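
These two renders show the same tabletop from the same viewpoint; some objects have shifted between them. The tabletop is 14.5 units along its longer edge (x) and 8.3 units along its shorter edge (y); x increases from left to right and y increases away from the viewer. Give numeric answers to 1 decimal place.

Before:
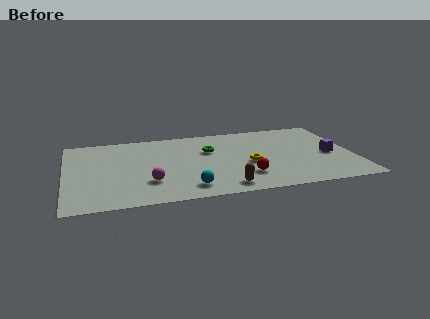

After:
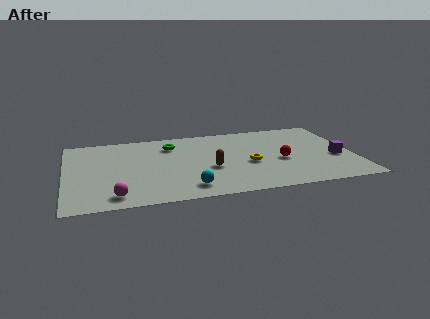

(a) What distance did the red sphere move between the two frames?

2.4

From (8.9, 2.1) to (10.8, 3.5), the red sphere covered √(1.9² + 1.4²) ≈ 2.4 units.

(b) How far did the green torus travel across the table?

2.1

The green torus was near (7.3, 5.4) before and (5.4, 6.4) after, so it travelled √(1.9² + 1.0²) ≈ 2.1 units.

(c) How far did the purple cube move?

0.5

From (13.3, 3.7) to (13.6, 3.3), the purple cube covered √(0.3² + 0.4²) ≈ 0.5 units.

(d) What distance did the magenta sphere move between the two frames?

2.1

The magenta sphere was near (4.1, 2.4) before and (2.4, 1.2) after, so it travelled √(1.7² + 1.2²) ≈ 2.1 units.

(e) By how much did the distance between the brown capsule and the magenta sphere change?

+1.3

Before: roughly 3.9 units apart; after: 5.2. That's 1.3 units further apart.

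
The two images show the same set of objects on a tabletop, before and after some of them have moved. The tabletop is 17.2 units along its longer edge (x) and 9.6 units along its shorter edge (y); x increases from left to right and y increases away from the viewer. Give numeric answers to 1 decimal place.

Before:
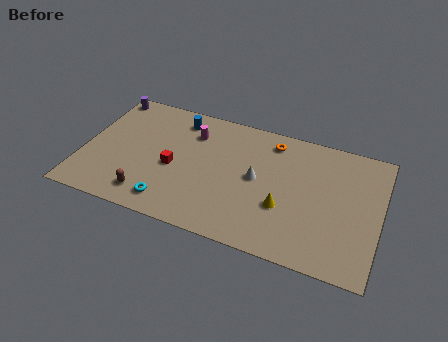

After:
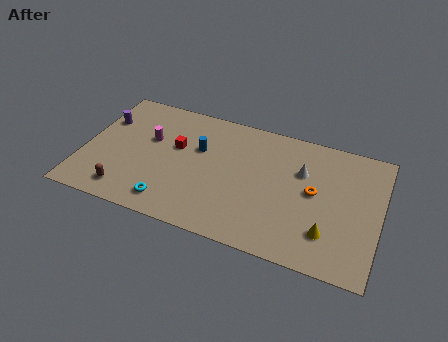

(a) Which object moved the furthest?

the orange torus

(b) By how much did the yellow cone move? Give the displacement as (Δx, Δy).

(2.6, -1.0)

The yellow cone started near (11.8, 3.4) and ended near (14.4, 2.4).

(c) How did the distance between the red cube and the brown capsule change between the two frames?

+2.1

They were about 2.9 units apart before and 5.0 after — 2.1 units further apart.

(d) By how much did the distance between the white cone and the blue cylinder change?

+0.3

Before: roughly 5.7 units apart; after: 6.0. That's 0.3 units further apart.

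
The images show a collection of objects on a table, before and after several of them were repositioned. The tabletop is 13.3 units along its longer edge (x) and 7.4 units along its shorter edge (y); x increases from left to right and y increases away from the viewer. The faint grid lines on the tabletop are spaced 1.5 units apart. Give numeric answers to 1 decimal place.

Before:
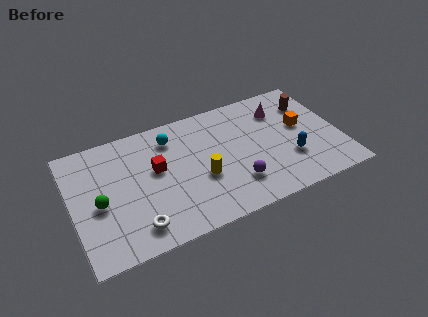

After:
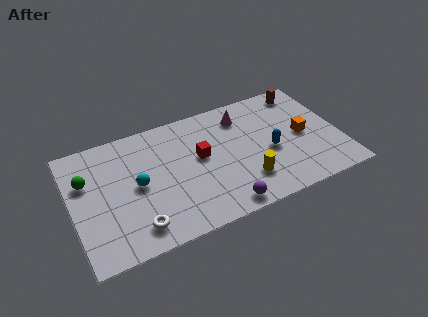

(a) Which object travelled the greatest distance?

the cyan sphere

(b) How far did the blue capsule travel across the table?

1.2

The blue capsule was near (10.7, 2.4) before and (9.8, 3.2) after, so it travelled √(0.9² + 0.8²) ≈ 1.2 units.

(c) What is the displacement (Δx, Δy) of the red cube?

(2.2, -0.1)

The red cube was at about (4.2, 4.3) and moved to about (6.4, 4.2).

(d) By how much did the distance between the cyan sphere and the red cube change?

+1.4

They were about 1.8 units apart before and 3.2 after — 1.4 units further apart.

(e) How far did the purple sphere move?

1.4

From (7.9, 1.9) to (7.1, 0.8), the purple sphere covered √(0.8² + 1.1²) ≈ 1.4 units.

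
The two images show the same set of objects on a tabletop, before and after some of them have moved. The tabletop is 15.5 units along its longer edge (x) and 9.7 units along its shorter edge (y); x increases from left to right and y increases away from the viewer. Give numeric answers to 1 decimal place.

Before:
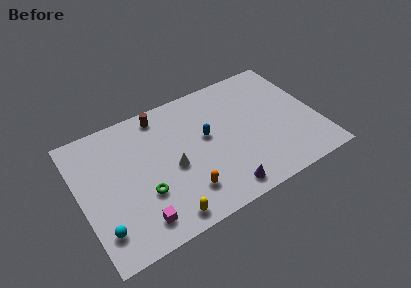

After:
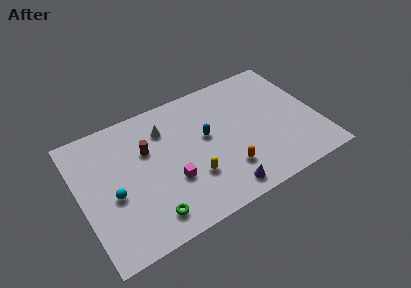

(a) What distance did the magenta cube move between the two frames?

3.0

The magenta cube moved from about (3.3, 1.6) to (5.7, 3.4), a distance of √(2.4² + 1.8²) ≈ 3.0.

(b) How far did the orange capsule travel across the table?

2.8

The orange capsule moved from about (6.4, 2.2) to (9.2, 2.5), a distance of √(2.8² + 0.3²) ≈ 2.8.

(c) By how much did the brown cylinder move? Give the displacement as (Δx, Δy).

(-1.2, -2.2)

From the two frames, the brown cylinder sits at roughly (5.7, 8.5) before and (4.5, 6.3) after.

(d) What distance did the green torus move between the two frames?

1.7

The green torus moved from about (3.9, 3.3) to (4.0, 1.6), a distance of √(0.1² + 1.7²) ≈ 1.7.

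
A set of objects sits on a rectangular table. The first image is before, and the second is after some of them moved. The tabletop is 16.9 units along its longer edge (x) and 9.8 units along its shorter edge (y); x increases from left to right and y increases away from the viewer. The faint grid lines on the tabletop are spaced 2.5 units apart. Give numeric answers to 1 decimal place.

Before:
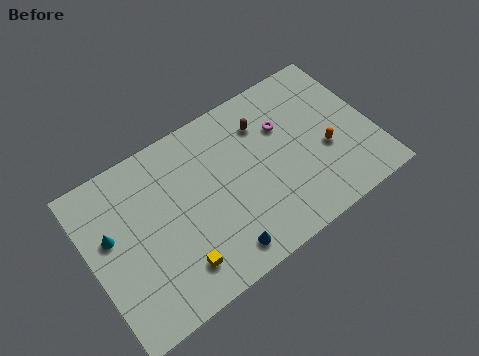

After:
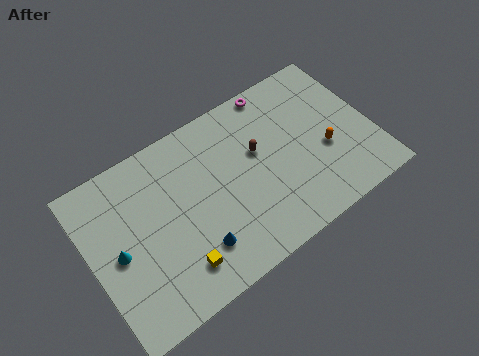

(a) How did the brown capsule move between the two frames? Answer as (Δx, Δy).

(-0.6, -1.5)

The brown capsule started near (10.8, 7.4) and ended near (10.2, 5.9).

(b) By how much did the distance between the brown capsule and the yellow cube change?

-1.4

They were about 8.2 units apart before and 6.8 after — 1.4 units closer together.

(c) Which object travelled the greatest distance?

the magenta torus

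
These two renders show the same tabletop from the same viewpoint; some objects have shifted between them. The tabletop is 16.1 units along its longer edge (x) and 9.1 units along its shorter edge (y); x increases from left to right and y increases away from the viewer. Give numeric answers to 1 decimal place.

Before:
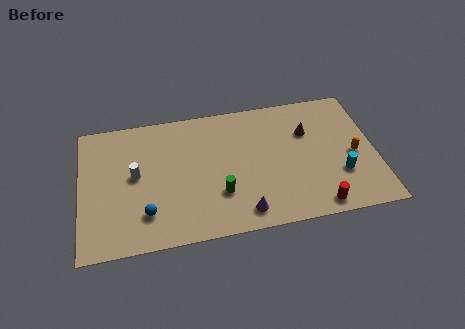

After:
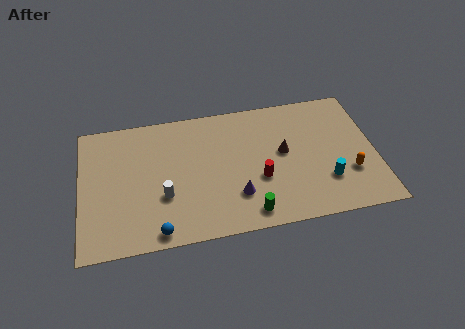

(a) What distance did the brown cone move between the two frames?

1.8

The brown cone was near (12.5, 6.2) before and (11.1, 5.0) after, so it travelled √(1.4² + 1.2²) ≈ 1.8 units.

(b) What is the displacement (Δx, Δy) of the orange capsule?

(-0.3, -1.2)

The orange capsule started near (14.9, 4.1) and ended near (14.6, 2.9).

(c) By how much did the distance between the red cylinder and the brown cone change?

-3.1

Before: roughly 5.2 units apart; after: 2.1. That's 3.1 units closer together.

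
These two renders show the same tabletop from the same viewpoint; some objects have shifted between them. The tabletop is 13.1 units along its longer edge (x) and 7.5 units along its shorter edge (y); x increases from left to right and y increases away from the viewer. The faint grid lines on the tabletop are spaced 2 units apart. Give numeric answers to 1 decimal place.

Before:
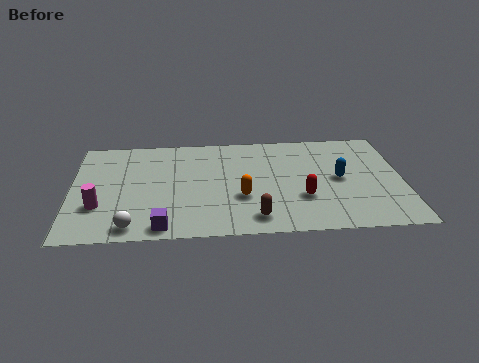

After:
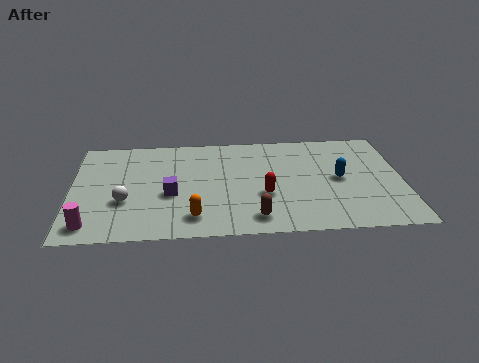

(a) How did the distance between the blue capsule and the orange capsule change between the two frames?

+2.2

Before: roughly 4.1 units apart; after: 6.3. That's 2.2 units further apart.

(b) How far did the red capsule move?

1.5

The red capsule was near (9.1, 2.5) before and (7.6, 2.8) after, so it travelled √(1.5² + 0.3²) ≈ 1.5 units.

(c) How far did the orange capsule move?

2.3

The orange capsule moved from about (6.7, 2.7) to (4.8, 1.4), a distance of √(1.9² + 1.3²) ≈ 2.3.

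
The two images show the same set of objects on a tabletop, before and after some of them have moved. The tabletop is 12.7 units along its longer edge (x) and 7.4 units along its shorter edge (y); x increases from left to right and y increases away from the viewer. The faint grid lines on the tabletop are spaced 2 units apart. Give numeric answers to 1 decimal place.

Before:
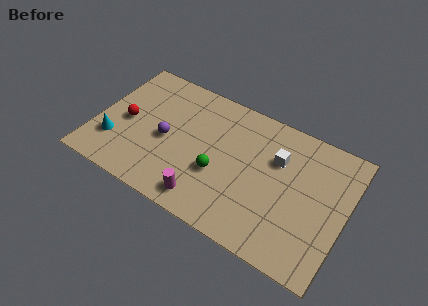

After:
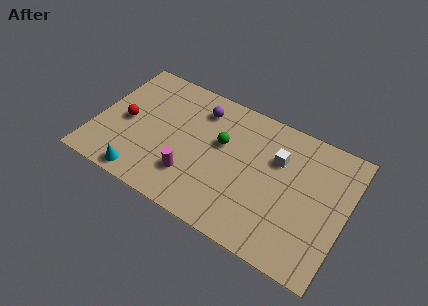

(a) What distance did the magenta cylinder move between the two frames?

1.3

From (6.0, 1.1) to (5.1, 2.0), the magenta cylinder covered √(0.9² + 0.9²) ≈ 1.3 units.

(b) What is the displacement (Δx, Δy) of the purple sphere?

(1.4, 2.5)

The purple sphere started near (3.6, 3.4) and ended near (5.0, 5.9).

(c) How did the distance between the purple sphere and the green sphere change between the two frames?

-1.0

Before: roughly 2.9 units apart; after: 1.9. That's 1.0 units closer together.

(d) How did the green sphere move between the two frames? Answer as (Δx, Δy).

(-0.1, 1.7)

From the two frames, the green sphere sits at roughly (6.4, 2.8) before and (6.3, 4.5) after.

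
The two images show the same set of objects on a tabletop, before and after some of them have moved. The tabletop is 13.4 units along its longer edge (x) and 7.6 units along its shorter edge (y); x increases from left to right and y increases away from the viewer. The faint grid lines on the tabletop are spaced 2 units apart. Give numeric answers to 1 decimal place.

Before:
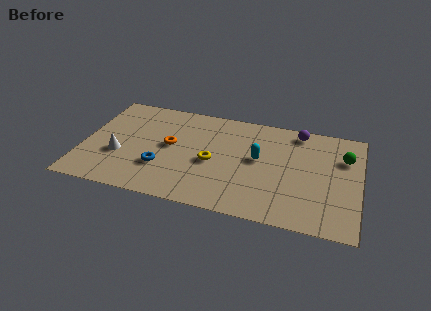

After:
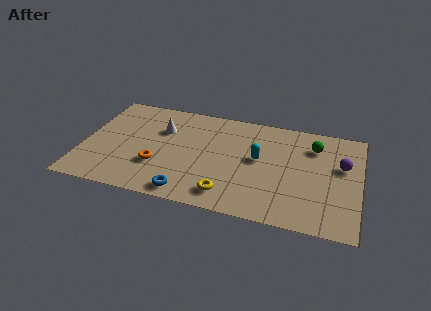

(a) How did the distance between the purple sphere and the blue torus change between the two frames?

+0.4

The distance was about 7.7 in the first image and 8.1 in the second, so they moved 0.4 units further apart.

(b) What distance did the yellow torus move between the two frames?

2.3

The yellow torus was near (6.3, 3.4) before and (7.2, 1.3) after, so it travelled √(0.9² + 2.1²) ≈ 2.3 units.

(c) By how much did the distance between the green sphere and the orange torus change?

-0.4

They were about 8.5 units apart before and 8.1 after — 0.4 units closer together.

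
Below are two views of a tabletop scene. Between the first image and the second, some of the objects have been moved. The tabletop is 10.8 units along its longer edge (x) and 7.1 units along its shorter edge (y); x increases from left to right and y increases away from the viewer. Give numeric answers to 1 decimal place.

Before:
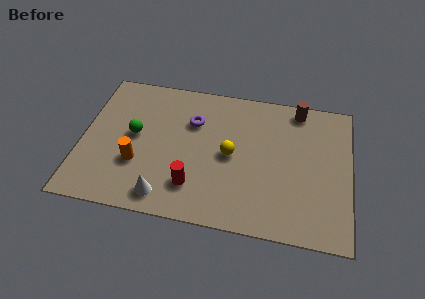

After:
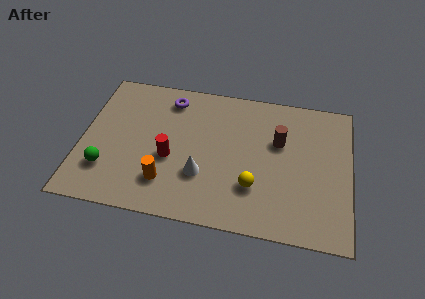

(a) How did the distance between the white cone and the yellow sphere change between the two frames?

-1.4

The distance was about 3.5 in the first image and 2.1 in the second, so they moved 1.4 units closer together.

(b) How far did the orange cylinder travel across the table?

1.4

The orange cylinder was near (2.3, 2.4) before and (3.5, 1.7) after, so it travelled √(1.2² + 0.7²) ≈ 1.4 units.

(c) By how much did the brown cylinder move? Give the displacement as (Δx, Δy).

(-0.7, -1.8)

The brown cylinder started near (8.6, 6.3) and ended near (7.9, 4.5).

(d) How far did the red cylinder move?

1.6

From (4.6, 1.7) to (3.6, 2.9), the red cylinder covered √(1.0² + 1.2²) ≈ 1.6 units.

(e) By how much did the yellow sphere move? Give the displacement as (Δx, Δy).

(1.0, -1.4)

The yellow sphere started near (6.0, 3.5) and ended near (7.0, 2.1).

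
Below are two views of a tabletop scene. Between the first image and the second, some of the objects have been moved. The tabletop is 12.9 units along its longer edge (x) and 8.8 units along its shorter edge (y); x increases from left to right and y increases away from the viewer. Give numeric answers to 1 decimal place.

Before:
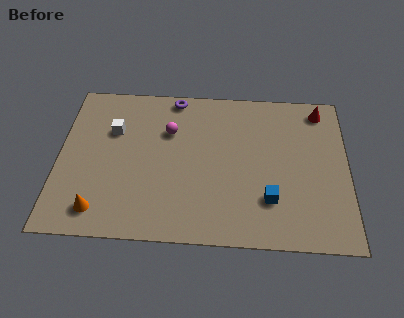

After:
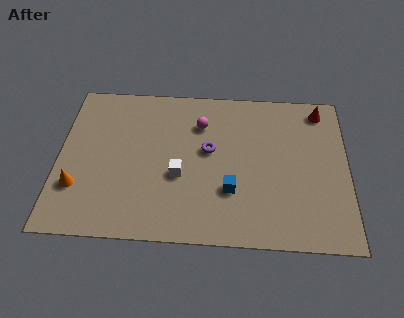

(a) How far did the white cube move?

3.8

From (2.4, 5.9) to (5.4, 3.5), the white cube covered √(3.0² + 2.4²) ≈ 3.8 units.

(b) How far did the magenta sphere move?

1.5

The magenta sphere moved from about (4.9, 6.0) to (6.3, 6.5), a distance of √(1.4² + 0.5²) ≈ 1.5.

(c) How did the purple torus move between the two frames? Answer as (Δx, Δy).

(1.6, -3.0)

The purple torus started near (5.1, 8.0) and ended near (6.7, 5.0).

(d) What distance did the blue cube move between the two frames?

1.7

The blue cube moved from about (9.4, 2.4) to (7.7, 2.8), a distance of √(1.7² + 0.4²) ≈ 1.7.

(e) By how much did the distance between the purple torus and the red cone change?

-1.0

Before: roughly 6.6 units apart; after: 5.6. That's 1.0 units closer together.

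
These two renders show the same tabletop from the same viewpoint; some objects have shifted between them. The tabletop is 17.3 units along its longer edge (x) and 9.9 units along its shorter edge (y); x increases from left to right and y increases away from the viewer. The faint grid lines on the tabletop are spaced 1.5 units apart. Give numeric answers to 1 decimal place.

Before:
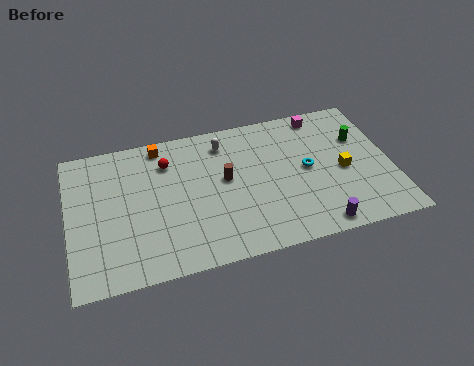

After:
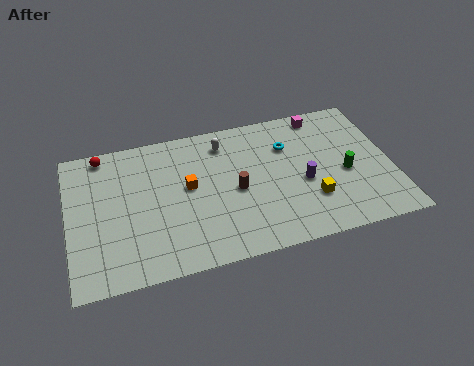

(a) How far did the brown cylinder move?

1.0

The brown cylinder moved from about (8.4, 5.5) to (8.9, 4.6), a distance of √(0.5² + 0.9²) ≈ 1.0.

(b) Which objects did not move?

the white capsule and the magenta cube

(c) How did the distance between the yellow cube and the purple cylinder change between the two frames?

-2.6

They were about 3.9 units apart before and 1.3 after — 2.6 units closer together.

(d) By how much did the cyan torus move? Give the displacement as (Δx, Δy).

(-0.9, 1.9)

The cyan torus started near (12.8, 5.1) and ended near (11.9, 7.0).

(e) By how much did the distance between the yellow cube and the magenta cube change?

+1.6

Before: roughly 4.4 units apart; after: 6.0. That's 1.6 units further apart.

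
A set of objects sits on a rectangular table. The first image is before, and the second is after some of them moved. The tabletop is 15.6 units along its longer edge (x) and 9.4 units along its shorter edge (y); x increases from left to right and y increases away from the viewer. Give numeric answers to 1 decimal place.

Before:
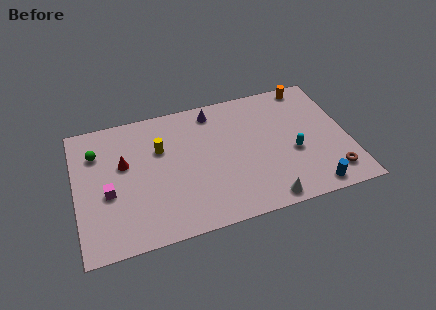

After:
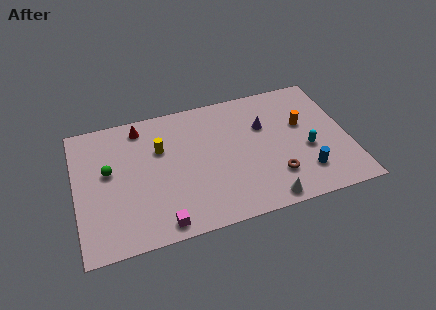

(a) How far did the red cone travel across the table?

2.6

From (2.8, 5.7) to (3.9, 8.1), the red cone covered √(1.1² + 2.4²) ≈ 2.6 units.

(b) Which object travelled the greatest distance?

the magenta cube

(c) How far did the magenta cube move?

4.0

From (1.8, 3.9) to (4.6, 1.0), the magenta cube covered √(2.8² + 2.9²) ≈ 4.0 units.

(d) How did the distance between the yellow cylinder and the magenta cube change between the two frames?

+1.3

Before: roughly 3.9 units apart; after: 5.2. That's 1.3 units further apart.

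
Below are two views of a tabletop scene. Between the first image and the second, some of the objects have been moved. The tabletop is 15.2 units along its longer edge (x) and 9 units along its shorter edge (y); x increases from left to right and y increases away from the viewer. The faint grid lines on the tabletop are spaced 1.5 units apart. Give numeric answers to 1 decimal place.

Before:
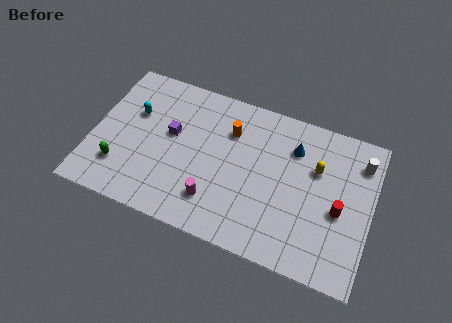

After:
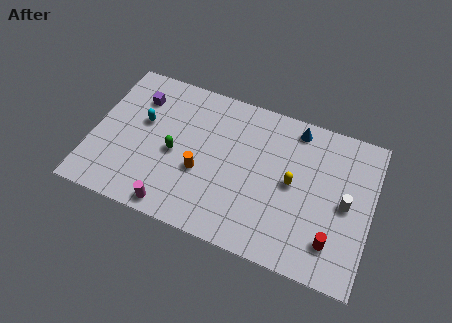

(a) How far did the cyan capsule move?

0.6

The cyan capsule was near (2.1, 5.8) before and (2.6, 5.4) after, so it travelled √(0.5² + 0.4²) ≈ 0.6 units.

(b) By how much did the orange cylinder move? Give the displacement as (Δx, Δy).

(-1.3, -3.0)

The orange cylinder was at about (7.3, 6.5) and moved to about (6.0, 3.5).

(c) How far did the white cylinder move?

2.8

The white cylinder moved from about (14.4, 7.1) to (13.8, 4.4), a distance of √(0.6² + 2.7²) ≈ 2.8.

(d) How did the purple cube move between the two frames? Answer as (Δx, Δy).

(-2.0, 1.6)

The purple cube started near (4.2, 5.2) and ended near (2.2, 6.8).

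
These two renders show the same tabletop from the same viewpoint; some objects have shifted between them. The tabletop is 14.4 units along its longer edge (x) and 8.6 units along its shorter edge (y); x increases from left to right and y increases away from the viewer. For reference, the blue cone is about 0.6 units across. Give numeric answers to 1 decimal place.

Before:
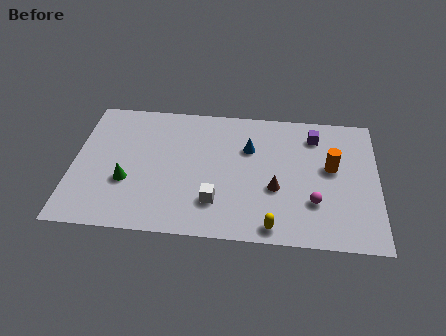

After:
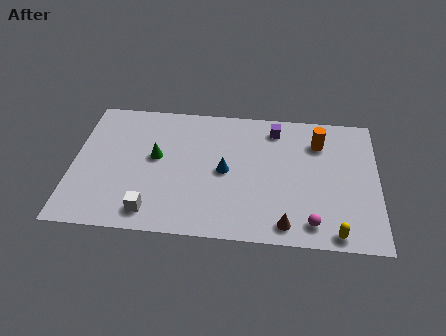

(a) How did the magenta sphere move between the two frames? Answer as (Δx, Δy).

(-0.1, -1.3)

The magenta sphere was at about (11.4, 2.6) and moved to about (11.3, 1.3).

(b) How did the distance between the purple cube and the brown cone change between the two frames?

+2.1

The distance was about 4.0 in the first image and 6.1 in the second, so they moved 2.1 units further apart.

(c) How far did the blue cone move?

1.9

The blue cone moved from about (8.3, 5.8) to (7.2, 4.2), a distance of √(1.1² + 1.6²) ≈ 1.9.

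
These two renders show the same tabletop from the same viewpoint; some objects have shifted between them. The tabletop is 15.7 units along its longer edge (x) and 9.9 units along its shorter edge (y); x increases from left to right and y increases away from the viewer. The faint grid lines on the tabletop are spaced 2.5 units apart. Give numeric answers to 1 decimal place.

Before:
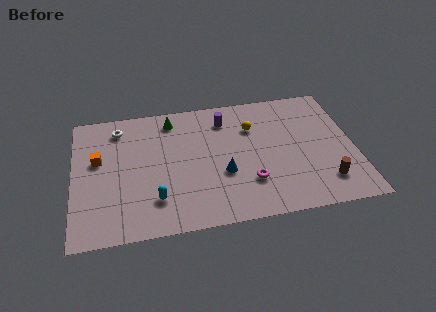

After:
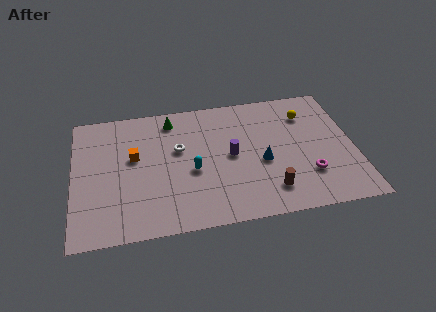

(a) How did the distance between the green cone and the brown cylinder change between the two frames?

-2.2

The distance was about 10.4 in the first image and 8.2 in the second, so they moved 2.2 units closer together.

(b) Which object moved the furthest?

the white torus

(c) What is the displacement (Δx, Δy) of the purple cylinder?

(0.2, -2.9)

The purple cylinder started near (8.6, 7.9) and ended near (8.8, 5.0).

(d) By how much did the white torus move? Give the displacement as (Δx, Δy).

(3.3, -2.2)

The white torus was at about (2.6, 8.2) and moved to about (5.9, 6.0).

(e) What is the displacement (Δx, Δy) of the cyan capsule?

(2.1, 1.8)

The cyan capsule was at about (4.5, 2.4) and moved to about (6.6, 4.2).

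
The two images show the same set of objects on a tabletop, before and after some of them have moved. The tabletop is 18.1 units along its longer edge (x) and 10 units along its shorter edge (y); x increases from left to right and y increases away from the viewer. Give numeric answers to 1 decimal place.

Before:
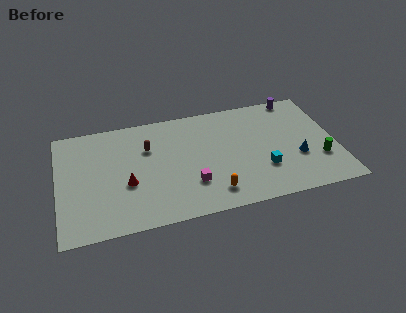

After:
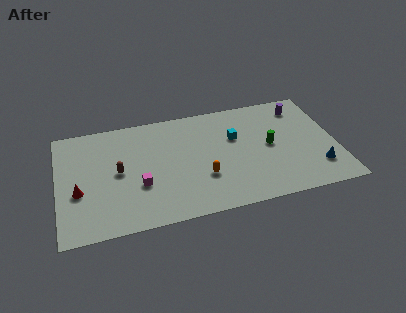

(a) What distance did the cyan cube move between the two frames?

3.7

The cyan cube moved from about (13.2, 3.1) to (11.6, 6.4), a distance of √(1.6² + 3.3²) ≈ 3.7.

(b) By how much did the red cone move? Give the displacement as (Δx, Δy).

(-3.1, 0.0)

From the two frames, the red cone sits at roughly (4.4, 3.9) before and (1.3, 3.9) after.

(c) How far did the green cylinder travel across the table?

3.7

The green cylinder moved from about (16.9, 3.1) to (13.8, 5.1), a distance of √(3.1² + 2.0²) ≈ 3.7.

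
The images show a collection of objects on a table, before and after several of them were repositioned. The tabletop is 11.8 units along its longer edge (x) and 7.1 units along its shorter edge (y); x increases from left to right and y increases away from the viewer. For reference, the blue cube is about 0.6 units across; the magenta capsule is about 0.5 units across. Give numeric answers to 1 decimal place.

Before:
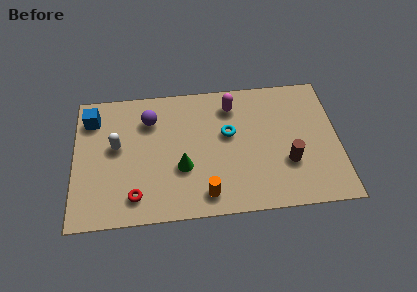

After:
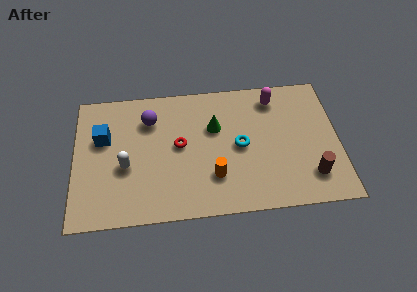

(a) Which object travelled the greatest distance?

the red torus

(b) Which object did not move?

the purple sphere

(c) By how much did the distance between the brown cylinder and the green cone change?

+0.5

Before: roughly 4.7 units apart; after: 5.2. That's 0.5 units further apart.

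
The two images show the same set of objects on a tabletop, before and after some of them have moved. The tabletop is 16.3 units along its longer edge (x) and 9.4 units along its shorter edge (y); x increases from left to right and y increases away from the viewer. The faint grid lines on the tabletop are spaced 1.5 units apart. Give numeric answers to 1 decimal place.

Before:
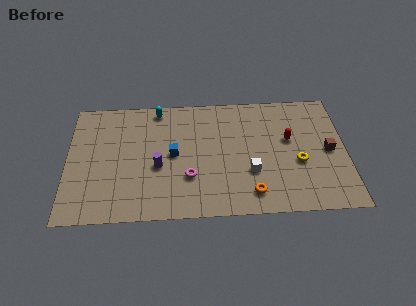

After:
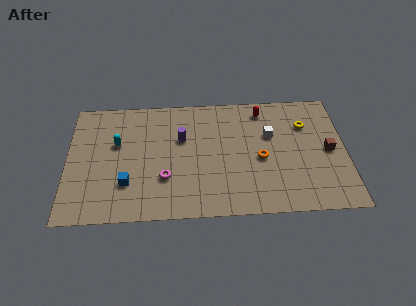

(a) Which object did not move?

the brown cube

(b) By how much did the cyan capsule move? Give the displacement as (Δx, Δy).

(-2.4, -2.6)

The cyan capsule was at about (5.3, 8.4) and moved to about (2.9, 5.8).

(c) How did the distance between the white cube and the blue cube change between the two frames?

+4.2

They were about 4.8 units apart before and 9.0 after — 4.2 units further apart.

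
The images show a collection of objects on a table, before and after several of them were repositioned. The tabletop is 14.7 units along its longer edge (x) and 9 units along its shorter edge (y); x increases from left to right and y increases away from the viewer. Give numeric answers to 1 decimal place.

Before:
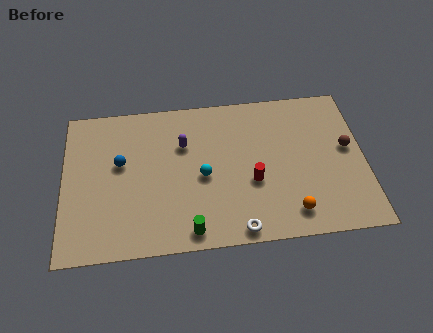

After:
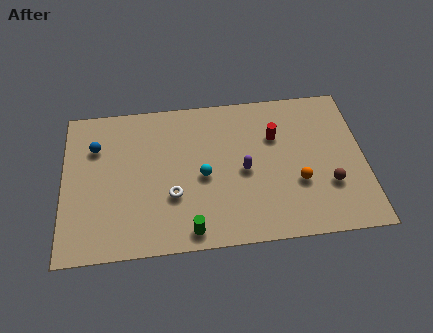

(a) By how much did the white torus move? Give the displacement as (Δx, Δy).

(-3.1, 2.3)

The white torus started near (8.4, 0.8) and ended near (5.3, 3.1).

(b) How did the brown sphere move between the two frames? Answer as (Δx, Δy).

(-1.0, -2.1)

The brown sphere was at about (13.9, 5.0) and moved to about (12.9, 2.9).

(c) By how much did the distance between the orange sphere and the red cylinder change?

+0.4

Before: roughly 2.7 units apart; after: 3.1. That's 0.4 units further apart.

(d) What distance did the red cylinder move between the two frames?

2.9

From (9.2, 3.5) to (10.4, 6.1), the red cylinder covered √(1.2² + 2.6²) ≈ 2.9 units.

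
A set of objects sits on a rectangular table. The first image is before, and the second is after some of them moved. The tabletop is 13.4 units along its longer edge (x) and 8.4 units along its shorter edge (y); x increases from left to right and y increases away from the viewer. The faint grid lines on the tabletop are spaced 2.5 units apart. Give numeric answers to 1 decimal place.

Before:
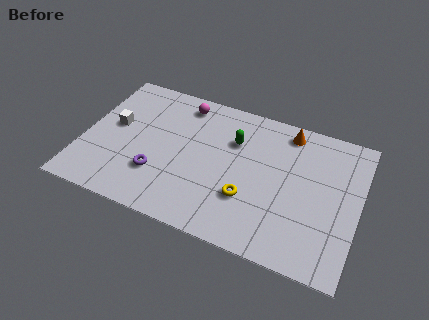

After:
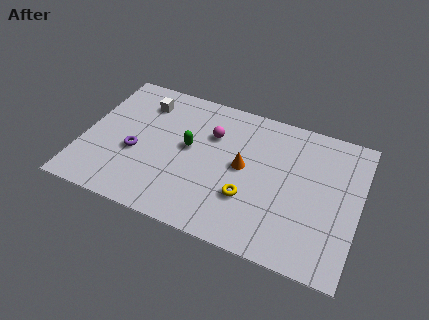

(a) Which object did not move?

the yellow torus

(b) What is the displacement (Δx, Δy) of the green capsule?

(-2.1, -1.2)

From the two frames, the green capsule sits at roughly (7.2, 5.8) before and (5.1, 4.6) after.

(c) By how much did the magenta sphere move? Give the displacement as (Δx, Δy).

(1.6, -1.4)

From the two frames, the magenta sphere sits at roughly (4.5, 7.2) before and (6.1, 5.8) after.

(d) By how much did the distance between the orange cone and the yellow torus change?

-3.1

Before: roughly 4.8 units apart; after: 1.7. That's 3.1 units closer together.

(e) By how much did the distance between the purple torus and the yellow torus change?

+1.2

The distance was about 4.4 in the first image and 5.6 in the second, so they moved 1.2 units further apart.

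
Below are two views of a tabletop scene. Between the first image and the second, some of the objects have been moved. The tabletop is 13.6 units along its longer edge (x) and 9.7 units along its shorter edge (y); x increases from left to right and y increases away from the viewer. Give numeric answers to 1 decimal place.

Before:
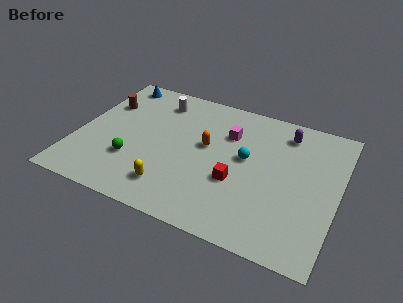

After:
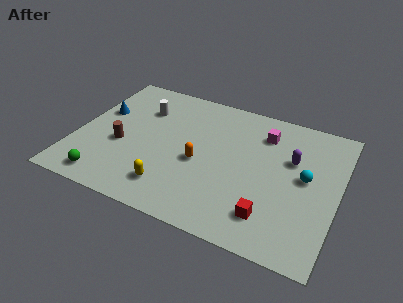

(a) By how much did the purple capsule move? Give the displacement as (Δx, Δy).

(0.5, -1.8)

The purple capsule was at about (10.6, 8.0) and moved to about (11.1, 6.2).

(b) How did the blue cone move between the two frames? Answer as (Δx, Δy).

(-0.4, -2.6)

The blue cone was at about (1.4, 8.6) and moved to about (1.0, 6.0).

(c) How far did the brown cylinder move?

3.1

The brown cylinder was near (1.1, 6.7) before and (2.4, 3.9) after, so it travelled √(1.3² + 2.8²) ≈ 3.1 units.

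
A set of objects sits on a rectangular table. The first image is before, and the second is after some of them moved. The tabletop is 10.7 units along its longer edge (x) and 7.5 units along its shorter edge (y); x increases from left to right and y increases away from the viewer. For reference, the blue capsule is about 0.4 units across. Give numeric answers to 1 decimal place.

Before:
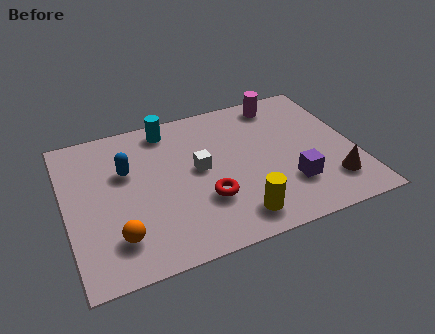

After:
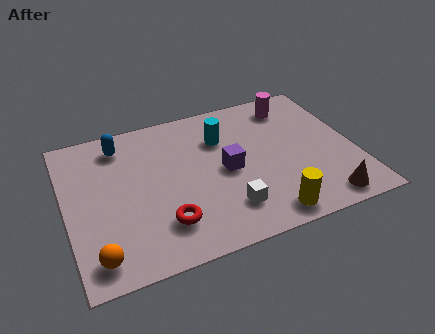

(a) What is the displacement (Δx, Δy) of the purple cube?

(-2.2, 1.5)

The purple cube started near (8.1, 2.1) and ended near (5.9, 3.6).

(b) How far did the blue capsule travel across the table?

1.4

The blue capsule moved from about (2.3, 4.8) to (2.2, 6.2), a distance of √(0.1² + 1.4²) ≈ 1.4.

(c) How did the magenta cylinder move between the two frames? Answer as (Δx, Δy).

(0.4, -0.3)

The magenta cylinder started near (8.3, 6.5) and ended near (8.7, 6.2).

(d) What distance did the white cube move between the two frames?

2.4

The white cube was near (4.9, 4.0) before and (5.7, 1.7) after, so it travelled √(0.8² + 2.3²) ≈ 2.4 units.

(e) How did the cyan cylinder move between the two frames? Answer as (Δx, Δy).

(1.9, -1.2)

The cyan cylinder was at about (4.0, 6.5) and moved to about (5.9, 5.3).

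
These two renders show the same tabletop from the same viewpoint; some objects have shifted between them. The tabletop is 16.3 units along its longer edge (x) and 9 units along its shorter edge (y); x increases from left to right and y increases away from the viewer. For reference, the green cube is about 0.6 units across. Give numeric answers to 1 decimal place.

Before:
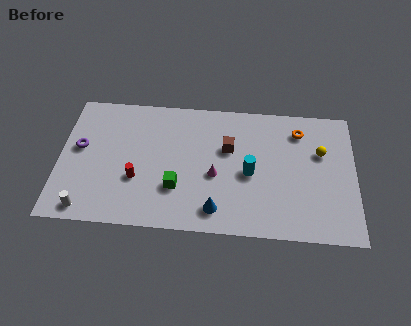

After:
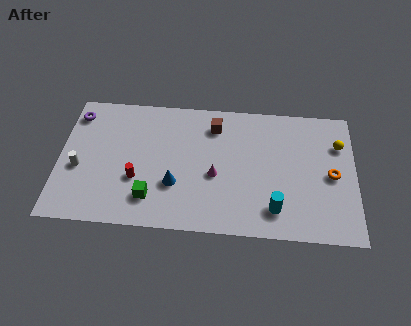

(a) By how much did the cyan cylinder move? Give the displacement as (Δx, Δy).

(1.4, -2.3)

From the two frames, the cyan cylinder sits at roughly (10.5, 4.1) before and (11.9, 1.8) after.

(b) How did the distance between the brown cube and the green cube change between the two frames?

+2.2

Before: roughly 4.0 units apart; after: 6.2. That's 2.2 units further apart.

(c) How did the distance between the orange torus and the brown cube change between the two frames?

+2.9

Before: roughly 4.2 units apart; after: 7.1. That's 2.9 units further apart.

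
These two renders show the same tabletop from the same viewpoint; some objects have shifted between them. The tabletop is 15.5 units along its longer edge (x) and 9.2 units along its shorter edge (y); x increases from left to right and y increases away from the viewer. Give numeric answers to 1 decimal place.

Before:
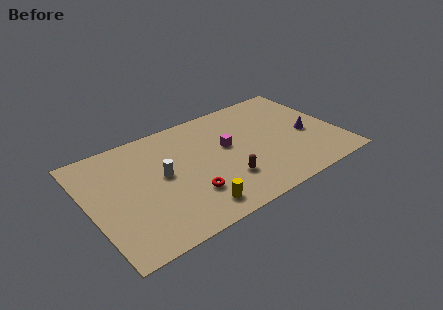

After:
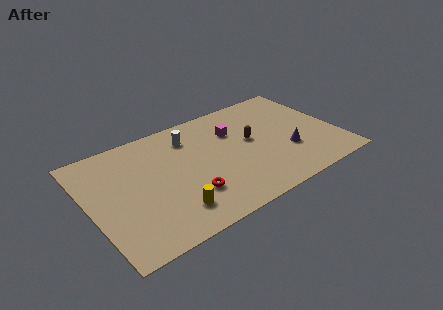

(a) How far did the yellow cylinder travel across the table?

1.4

From (5.9, 1.4) to (4.6, 1.9), the yellow cylinder covered √(1.3² + 0.5²) ≈ 1.4 units.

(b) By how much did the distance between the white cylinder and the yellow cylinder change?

+1.9

The distance was about 3.8 in the first image and 5.7 in the second, so they moved 1.9 units further apart.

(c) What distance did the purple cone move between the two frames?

1.7

From (13.6, 4.0) to (12.2, 3.1), the purple cone covered √(1.4² + 0.9²) ≈ 1.7 units.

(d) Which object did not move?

the red torus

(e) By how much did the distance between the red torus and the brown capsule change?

+2.8

They were about 2.3 units apart before and 5.1 after — 2.8 units further apart.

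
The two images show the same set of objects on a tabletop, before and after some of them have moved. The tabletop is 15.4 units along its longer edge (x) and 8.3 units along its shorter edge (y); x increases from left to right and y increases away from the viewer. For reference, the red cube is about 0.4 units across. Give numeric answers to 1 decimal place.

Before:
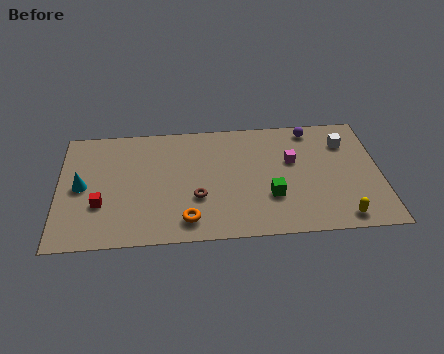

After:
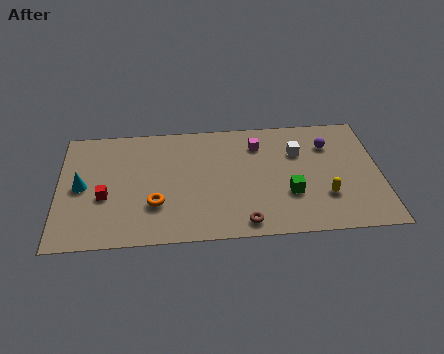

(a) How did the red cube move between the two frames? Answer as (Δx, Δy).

(0.2, 0.5)

The red cube was at about (2.0, 2.8) and moved to about (2.2, 3.3).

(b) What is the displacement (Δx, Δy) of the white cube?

(-2.3, -0.5)

The white cube started near (13.8, 6.2) and ended near (11.5, 5.7).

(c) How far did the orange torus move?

1.9

The orange torus was near (6.1, 1.4) before and (4.6, 2.6) after, so it travelled √(1.5² + 1.2²) ≈ 1.9 units.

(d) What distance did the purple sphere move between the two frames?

1.4

From (12.2, 7.3) to (13.0, 6.1), the purple sphere covered √(0.8² + 1.2²) ≈ 1.4 units.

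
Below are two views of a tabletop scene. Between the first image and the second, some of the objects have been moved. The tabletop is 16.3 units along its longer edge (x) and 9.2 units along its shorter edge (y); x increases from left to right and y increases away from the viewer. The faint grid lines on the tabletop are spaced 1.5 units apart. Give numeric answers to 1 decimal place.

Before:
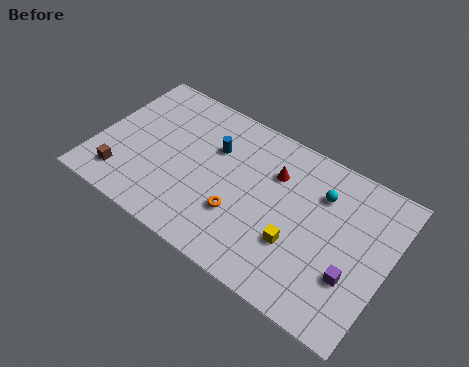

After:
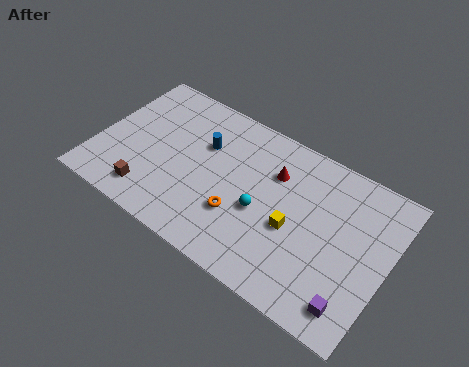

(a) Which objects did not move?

the orange torus and the red cone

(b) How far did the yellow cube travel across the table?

0.9

The yellow cube moved from about (11.5, 3.1) to (11.2, 3.9), a distance of √(0.3² + 0.8²) ≈ 0.9.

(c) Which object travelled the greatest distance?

the cyan sphere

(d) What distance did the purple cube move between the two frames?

1.5

The purple cube moved from about (14.6, 3.0) to (14.9, 1.5), a distance of √(0.3² + 1.5²) ≈ 1.5.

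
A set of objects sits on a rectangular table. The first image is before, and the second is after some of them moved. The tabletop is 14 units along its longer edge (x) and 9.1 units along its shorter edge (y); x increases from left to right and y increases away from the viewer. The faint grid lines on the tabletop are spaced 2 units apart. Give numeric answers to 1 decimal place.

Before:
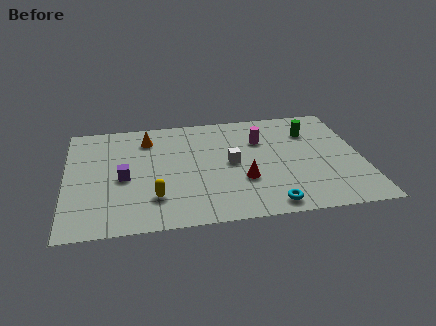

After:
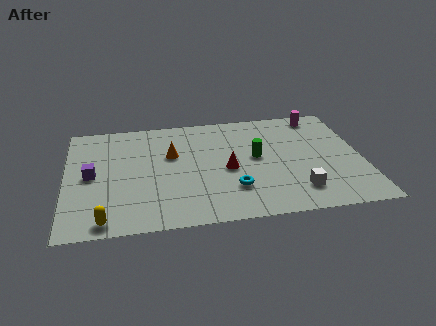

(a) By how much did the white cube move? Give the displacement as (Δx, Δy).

(3.0, -2.7)

The white cube was at about (7.8, 4.6) and moved to about (10.8, 1.9).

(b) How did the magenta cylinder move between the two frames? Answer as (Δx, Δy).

(2.9, 1.7)

The magenta cylinder started near (9.3, 6.3) and ended near (12.2, 8.0).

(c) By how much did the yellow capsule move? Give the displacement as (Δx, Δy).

(-2.3, -1.4)

The yellow capsule started near (4.1, 2.3) and ended near (1.8, 0.9).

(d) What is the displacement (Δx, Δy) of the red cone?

(-0.7, 1.0)

From the two frames, the red cone sits at roughly (8.3, 3.1) before and (7.6, 4.1) after.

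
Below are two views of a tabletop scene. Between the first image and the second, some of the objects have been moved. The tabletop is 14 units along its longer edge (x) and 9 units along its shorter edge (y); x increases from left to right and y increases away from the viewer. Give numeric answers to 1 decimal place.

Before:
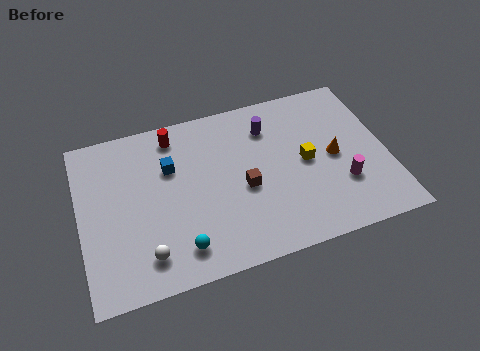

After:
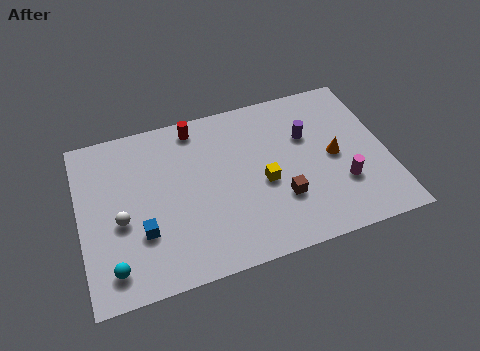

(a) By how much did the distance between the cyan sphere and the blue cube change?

-2.4

Before: roughly 4.4 units apart; after: 2.0. That's 2.4 units closer together.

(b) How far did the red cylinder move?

1.0

The red cylinder was near (4.5, 7.7) before and (5.5, 7.9) after, so it travelled √(1.0² + 0.2²) ≈ 1.0 units.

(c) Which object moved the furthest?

the blue cube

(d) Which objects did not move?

the orange cone and the magenta cylinder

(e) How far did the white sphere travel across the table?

2.3

The white sphere was near (2.8, 1.7) before and (1.8, 3.8) after, so it travelled √(1.0² + 2.1²) ≈ 2.3 units.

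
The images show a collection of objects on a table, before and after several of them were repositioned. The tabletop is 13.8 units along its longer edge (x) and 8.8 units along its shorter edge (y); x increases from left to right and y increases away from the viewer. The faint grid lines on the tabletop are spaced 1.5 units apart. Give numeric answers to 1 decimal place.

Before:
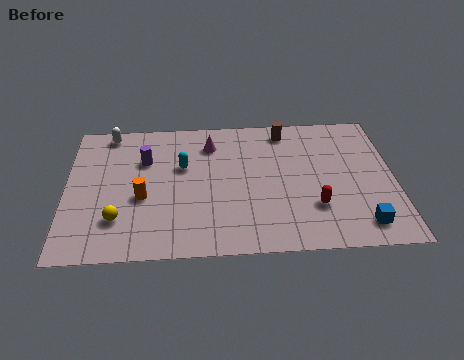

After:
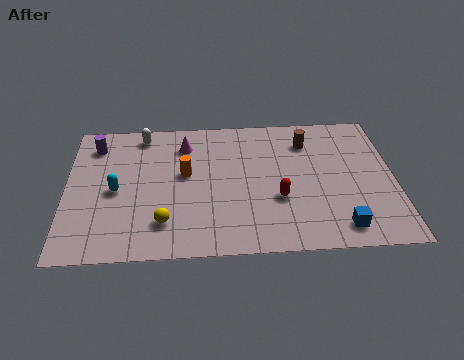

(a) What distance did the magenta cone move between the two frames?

1.1

The magenta cone was near (6.1, 6.9) before and (5.0, 6.9) after, so it travelled √(1.1² + 0.0²) ≈ 1.1 units.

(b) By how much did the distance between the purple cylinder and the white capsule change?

-0.3

They were about 2.4 units apart before and 2.1 after — 0.3 units closer together.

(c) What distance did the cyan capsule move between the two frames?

3.1

From (4.9, 5.5) to (2.1, 4.1), the cyan capsule covered √(2.8² + 1.4²) ≈ 3.1 units.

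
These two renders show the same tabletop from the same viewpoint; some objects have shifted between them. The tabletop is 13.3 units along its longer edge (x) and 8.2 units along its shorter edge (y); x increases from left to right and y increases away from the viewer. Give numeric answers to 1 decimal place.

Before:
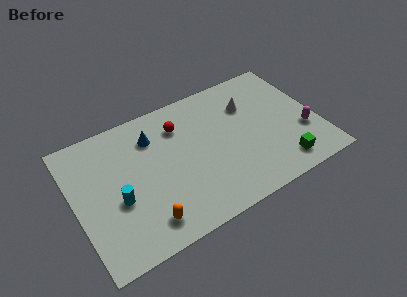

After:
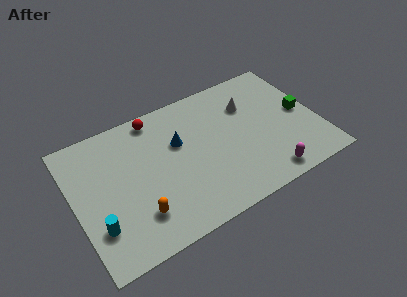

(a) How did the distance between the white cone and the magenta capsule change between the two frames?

+0.8

They were about 4.0 units apart before and 4.8 after — 0.8 units further apart.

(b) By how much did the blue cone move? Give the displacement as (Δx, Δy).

(1.3, -1.0)

The blue cone started near (4.5, 6.2) and ended near (5.8, 5.2).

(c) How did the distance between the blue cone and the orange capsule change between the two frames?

-0.7

The distance was about 4.9 in the first image and 4.2 in the second, so they moved 0.7 units closer together.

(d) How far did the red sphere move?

1.6

From (6.0, 6.2) to (4.8, 7.3), the red sphere covered √(1.2² + 1.1²) ≈ 1.6 units.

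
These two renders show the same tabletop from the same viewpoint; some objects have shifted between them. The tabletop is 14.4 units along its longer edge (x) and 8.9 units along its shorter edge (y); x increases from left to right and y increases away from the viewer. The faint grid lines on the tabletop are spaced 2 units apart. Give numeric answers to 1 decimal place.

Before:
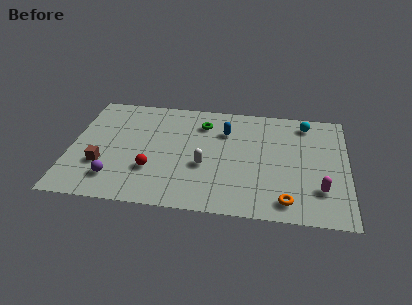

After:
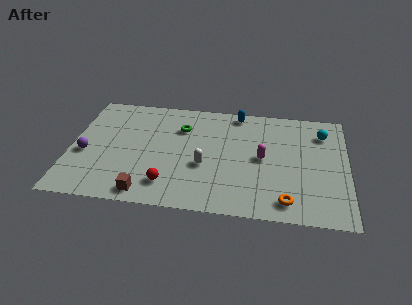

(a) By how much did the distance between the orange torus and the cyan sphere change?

-0.5

The distance was about 6.4 in the first image and 5.9 in the second, so they moved 0.5 units closer together.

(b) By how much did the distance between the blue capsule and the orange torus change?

+1.1

They were about 6.1 units apart before and 7.2 after — 1.1 units further apart.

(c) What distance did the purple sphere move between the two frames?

2.4

From (2.4, 1.9) to (0.8, 3.7), the purple sphere covered √(1.6² + 1.8²) ≈ 2.4 units.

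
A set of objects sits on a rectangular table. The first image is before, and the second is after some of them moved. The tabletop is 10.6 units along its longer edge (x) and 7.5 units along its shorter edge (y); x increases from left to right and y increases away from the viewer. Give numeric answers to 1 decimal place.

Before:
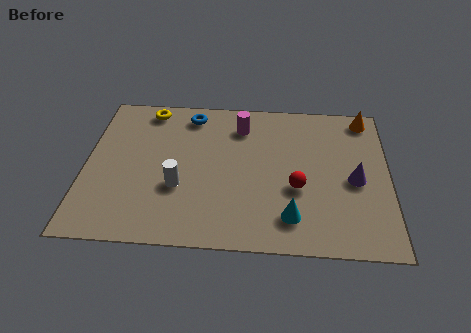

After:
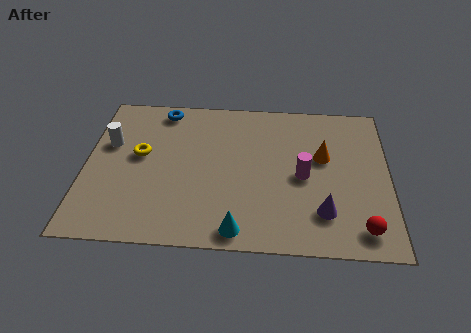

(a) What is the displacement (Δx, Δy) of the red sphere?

(2.2, -1.8)

The red sphere started near (7.4, 2.9) and ended near (9.6, 1.1).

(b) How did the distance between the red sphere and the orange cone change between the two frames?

-0.8

The distance was about 4.4 in the first image and 3.6 in the second, so they moved 0.8 units closer together.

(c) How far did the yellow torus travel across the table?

2.4

From (2.1, 6.6) to (1.9, 4.2), the yellow torus covered √(0.2² + 2.4²) ≈ 2.4 units.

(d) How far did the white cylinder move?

3.2

The white cylinder moved from about (3.3, 2.7) to (0.8, 4.7), a distance of √(2.5² + 2.0²) ≈ 3.2.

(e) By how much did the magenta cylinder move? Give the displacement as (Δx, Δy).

(2.2, -2.4)

From the two frames, the magenta cylinder sits at roughly (5.4, 5.9) before and (7.6, 3.5) after.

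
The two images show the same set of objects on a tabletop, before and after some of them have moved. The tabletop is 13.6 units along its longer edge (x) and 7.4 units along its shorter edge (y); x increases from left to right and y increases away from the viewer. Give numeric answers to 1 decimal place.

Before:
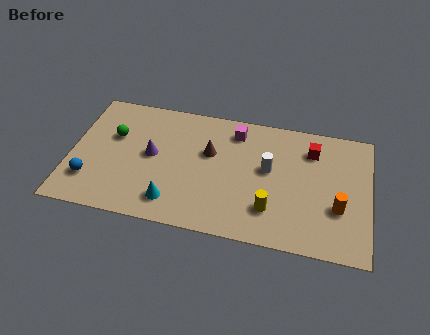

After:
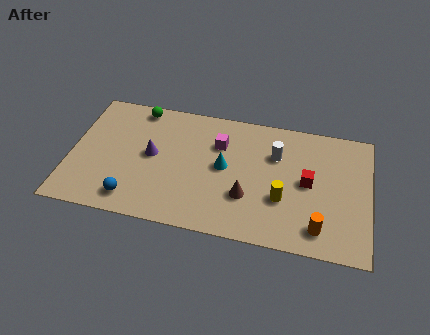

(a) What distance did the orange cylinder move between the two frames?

1.5

The orange cylinder moved from about (12.2, 2.6) to (11.4, 1.3), a distance of √(0.8² + 1.3²) ≈ 1.5.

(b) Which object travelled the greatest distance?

the cyan cone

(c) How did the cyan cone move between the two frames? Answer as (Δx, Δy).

(2.2, 2.5)

The cyan cone was at about (4.8, 1.4) and moved to about (7.0, 3.9).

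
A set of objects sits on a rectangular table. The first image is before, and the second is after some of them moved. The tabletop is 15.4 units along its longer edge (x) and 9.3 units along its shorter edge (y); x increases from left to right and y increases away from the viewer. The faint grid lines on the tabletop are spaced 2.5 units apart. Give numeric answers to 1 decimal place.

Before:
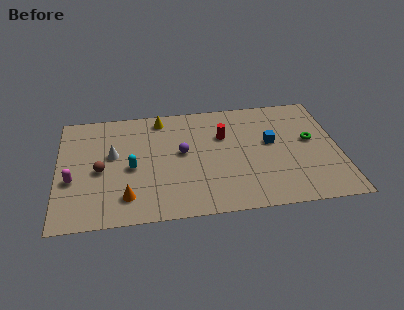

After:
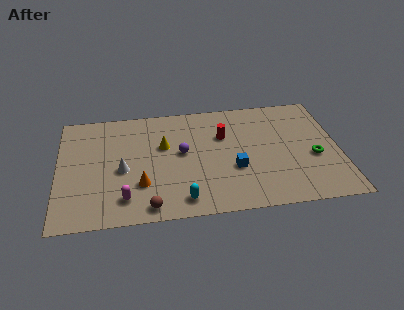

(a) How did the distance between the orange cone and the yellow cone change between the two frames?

-3.2

Before: roughly 6.5 units apart; after: 3.3. That's 3.2 units closer together.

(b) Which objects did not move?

the red cylinder and the purple sphere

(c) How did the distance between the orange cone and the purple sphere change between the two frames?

-1.2

Before: roughly 4.5 units apart; after: 3.3. That's 1.2 units closer together.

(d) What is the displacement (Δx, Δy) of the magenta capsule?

(2.8, -1.8)

From the two frames, the magenta capsule sits at roughly (0.8, 3.6) before and (3.6, 1.8) after.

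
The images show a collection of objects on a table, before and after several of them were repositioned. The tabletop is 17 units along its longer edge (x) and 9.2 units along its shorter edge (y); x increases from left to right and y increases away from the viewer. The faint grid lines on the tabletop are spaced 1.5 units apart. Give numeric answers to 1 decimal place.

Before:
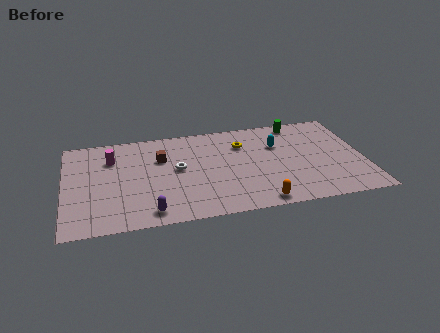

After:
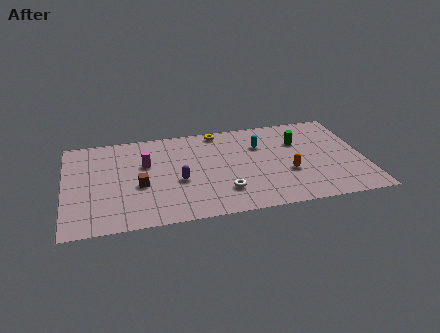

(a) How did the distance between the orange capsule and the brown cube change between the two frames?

+0.9

Before: roughly 7.5 units apart; after: 8.4. That's 0.9 units further apart.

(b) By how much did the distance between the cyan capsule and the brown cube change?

+0.8

They were about 6.7 units apart before and 7.5 after — 0.8 units further apart.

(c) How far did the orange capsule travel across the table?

3.1

The orange capsule moved from about (10.8, 0.9) to (12.6, 3.4), a distance of √(1.8² + 2.5²) ≈ 3.1.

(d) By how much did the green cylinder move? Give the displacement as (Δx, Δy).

(-0.1, -1.9)

The green cylinder started near (13.5, 8.2) and ended near (13.4, 6.3).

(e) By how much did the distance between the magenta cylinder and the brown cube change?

-0.8

Before: roughly 2.8 units apart; after: 2.0. That's 0.8 units closer together.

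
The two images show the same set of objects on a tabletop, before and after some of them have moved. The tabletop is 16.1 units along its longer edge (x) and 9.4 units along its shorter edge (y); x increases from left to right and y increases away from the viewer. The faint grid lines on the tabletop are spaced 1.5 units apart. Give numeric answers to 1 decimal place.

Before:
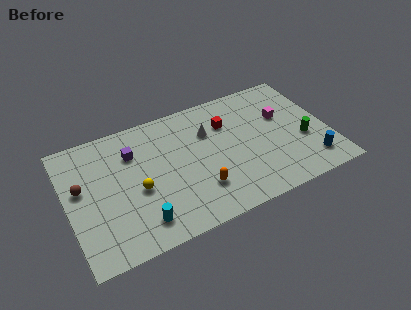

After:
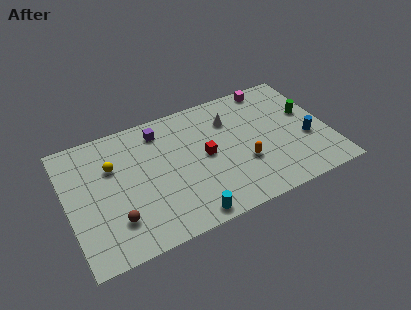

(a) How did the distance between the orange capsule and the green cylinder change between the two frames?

-1.9

The distance was about 6.8 in the first image and 4.9 in the second, so they moved 1.9 units closer together.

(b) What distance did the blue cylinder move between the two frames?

1.8

From (14.7, 1.8) to (14.7, 3.6), the blue cylinder covered √(0.0² + 1.8²) ≈ 1.8 units.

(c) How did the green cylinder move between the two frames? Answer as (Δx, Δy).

(0.5, 2.0)

The green cylinder started near (14.5, 3.6) and ended near (15.0, 5.6).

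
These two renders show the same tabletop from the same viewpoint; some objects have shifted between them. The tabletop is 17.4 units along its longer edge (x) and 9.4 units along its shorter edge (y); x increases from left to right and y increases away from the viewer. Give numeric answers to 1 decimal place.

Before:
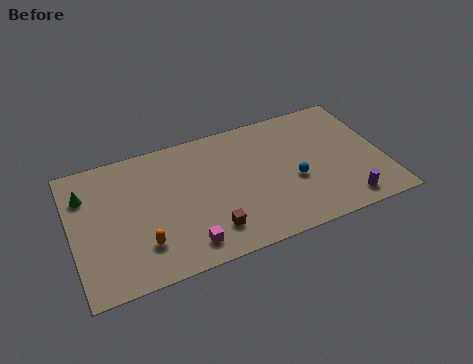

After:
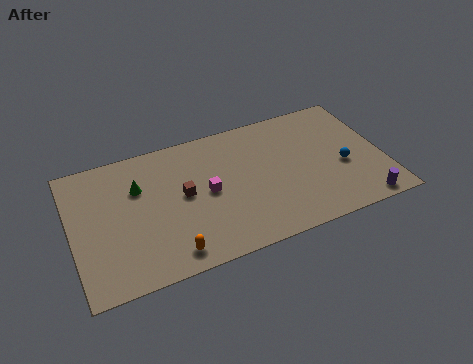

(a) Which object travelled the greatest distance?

the magenta cube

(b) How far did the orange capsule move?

1.8

The orange capsule moved from about (3.7, 2.4) to (5.1, 1.3), a distance of √(1.4² + 1.1²) ≈ 1.8.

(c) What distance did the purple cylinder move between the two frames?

1.0

From (14.9, 1.3) to (15.8, 0.9), the purple cylinder covered √(0.9² + 0.4²) ≈ 1.0 units.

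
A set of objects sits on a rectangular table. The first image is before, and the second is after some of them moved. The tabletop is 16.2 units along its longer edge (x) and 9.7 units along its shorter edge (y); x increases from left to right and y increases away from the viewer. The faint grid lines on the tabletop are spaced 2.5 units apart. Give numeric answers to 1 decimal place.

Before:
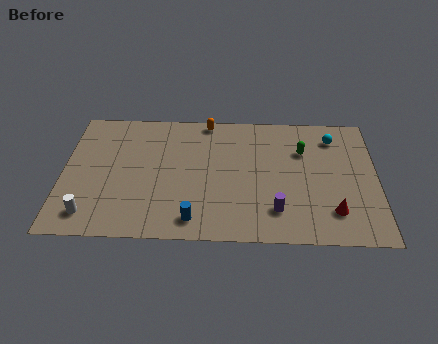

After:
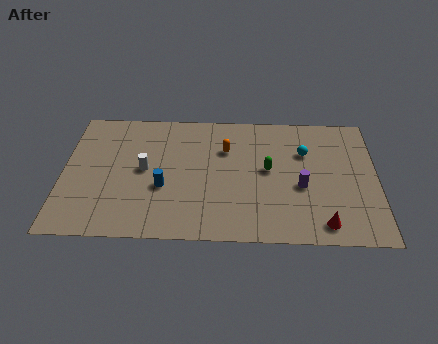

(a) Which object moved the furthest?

the white cylinder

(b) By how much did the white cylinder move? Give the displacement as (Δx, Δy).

(2.7, 3.4)

From the two frames, the white cylinder sits at roughly (1.5, 1.6) before and (4.2, 5.0) after.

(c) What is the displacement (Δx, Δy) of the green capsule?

(-1.8, -1.5)

From the two frames, the green capsule sits at roughly (12.4, 6.7) before and (10.6, 5.2) after.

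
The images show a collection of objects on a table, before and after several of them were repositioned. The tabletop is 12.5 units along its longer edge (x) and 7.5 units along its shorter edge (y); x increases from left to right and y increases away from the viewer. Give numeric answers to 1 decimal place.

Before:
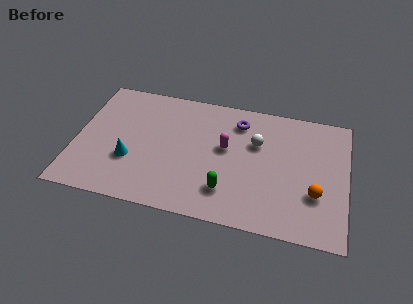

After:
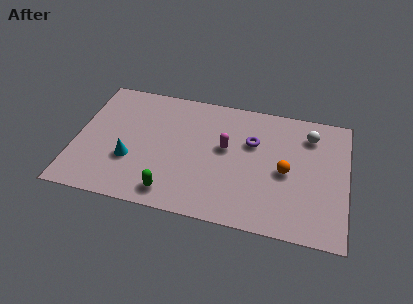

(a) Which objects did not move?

the cyan cone and the magenta capsule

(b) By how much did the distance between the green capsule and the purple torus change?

+1.0

They were about 4.2 units apart before and 5.2 after — 1.0 units further apart.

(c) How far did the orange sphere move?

1.7

From (11.1, 2.5) to (9.7, 3.5), the orange sphere covered √(1.4² + 1.0²) ≈ 1.7 units.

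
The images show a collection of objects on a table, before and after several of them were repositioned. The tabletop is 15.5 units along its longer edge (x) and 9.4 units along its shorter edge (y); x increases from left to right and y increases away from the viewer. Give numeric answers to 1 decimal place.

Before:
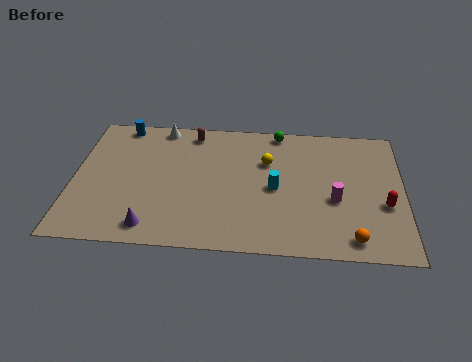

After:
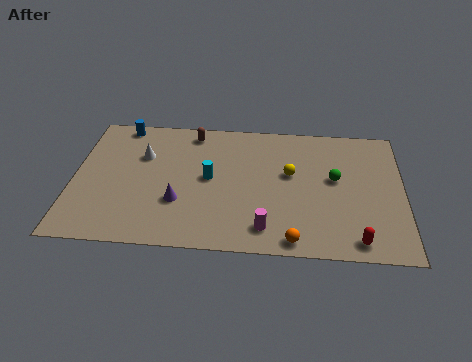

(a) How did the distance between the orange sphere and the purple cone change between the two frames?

-3.5

The distance was about 9.3 in the first image and 5.8 in the second, so they moved 3.5 units closer together.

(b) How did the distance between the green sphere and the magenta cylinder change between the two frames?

-0.6

They were about 5.5 units apart before and 4.9 after — 0.6 units closer together.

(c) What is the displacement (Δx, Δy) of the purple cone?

(1.2, 1.8)

From the two frames, the purple cone sits at roughly (3.8, 1.3) before and (5.0, 3.1) after.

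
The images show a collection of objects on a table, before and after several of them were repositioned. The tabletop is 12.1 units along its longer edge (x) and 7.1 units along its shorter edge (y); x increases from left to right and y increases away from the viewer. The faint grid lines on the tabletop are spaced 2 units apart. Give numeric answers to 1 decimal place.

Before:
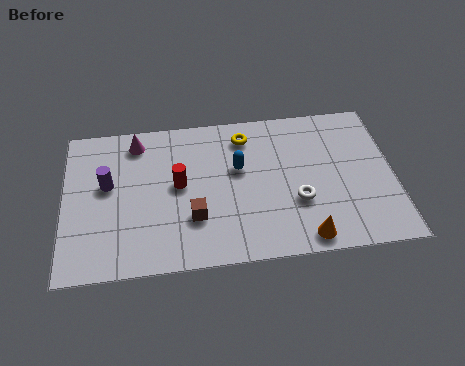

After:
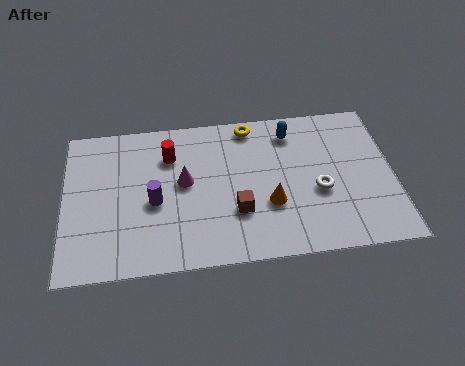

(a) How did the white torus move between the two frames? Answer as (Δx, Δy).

(0.8, 0.4)

From the two frames, the white torus sits at roughly (8.5, 2.5) before and (9.3, 2.9) after.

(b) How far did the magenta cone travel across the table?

2.7

The magenta cone moved from about (2.7, 6.0) to (4.4, 3.9), a distance of √(1.7² + 2.1²) ≈ 2.7.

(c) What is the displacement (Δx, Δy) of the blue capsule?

(2.0, 1.5)

The blue capsule was at about (6.4, 4.3) and moved to about (8.4, 5.8).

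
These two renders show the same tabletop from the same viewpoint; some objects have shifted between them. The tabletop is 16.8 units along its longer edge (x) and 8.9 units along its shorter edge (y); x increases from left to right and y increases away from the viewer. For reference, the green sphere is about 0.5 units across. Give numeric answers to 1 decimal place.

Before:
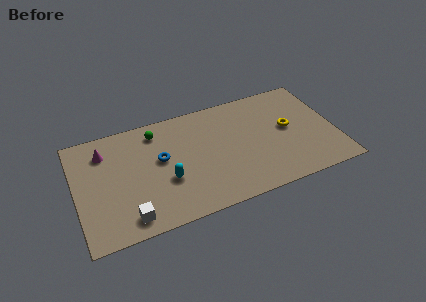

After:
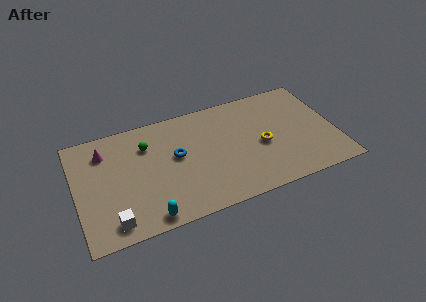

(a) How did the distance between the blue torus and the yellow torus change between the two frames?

-2.7

They were about 8.3 units apart before and 5.6 after — 2.7 units closer together.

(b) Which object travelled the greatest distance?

the cyan capsule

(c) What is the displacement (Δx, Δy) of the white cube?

(-1.0, 0.0)

From the two frames, the white cube sits at roughly (3.1, 1.3) before and (2.1, 1.3) after.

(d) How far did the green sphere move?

1.1

From (5.4, 7.4) to (4.7, 6.5), the green sphere covered √(0.7² + 0.9²) ≈ 1.1 units.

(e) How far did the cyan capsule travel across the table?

2.8

The cyan capsule moved from about (5.7, 3.3) to (4.3, 0.9), a distance of √(1.4² + 2.4²) ≈ 2.8.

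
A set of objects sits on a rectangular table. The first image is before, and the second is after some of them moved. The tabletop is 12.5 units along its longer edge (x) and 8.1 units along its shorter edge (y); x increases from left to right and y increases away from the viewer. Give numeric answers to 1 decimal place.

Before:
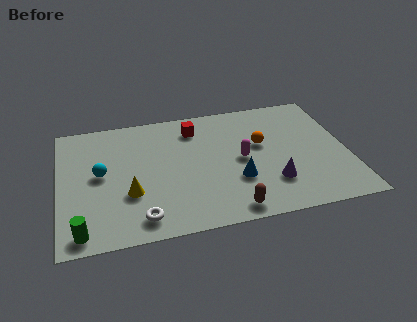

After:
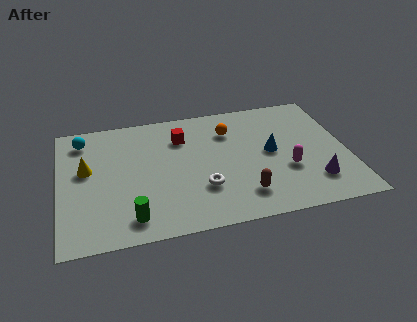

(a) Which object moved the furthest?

the white torus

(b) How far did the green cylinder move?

2.1

The green cylinder moved from about (0.9, 0.9) to (3.0, 1.3), a distance of √(2.1² + 0.4²) ≈ 2.1.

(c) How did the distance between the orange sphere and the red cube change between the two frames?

-1.2

Before: roughly 3.3 units apart; after: 2.1. That's 1.2 units closer together.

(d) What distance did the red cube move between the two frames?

0.8

The red cube was near (6.0, 6.5) before and (5.4, 6.0) after, so it travelled √(0.6² + 0.5²) ≈ 0.8 units.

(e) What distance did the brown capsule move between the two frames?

1.0

From (7.2, 0.9) to (7.8, 1.7), the brown capsule covered √(0.6² + 0.8²) ≈ 1.0 units.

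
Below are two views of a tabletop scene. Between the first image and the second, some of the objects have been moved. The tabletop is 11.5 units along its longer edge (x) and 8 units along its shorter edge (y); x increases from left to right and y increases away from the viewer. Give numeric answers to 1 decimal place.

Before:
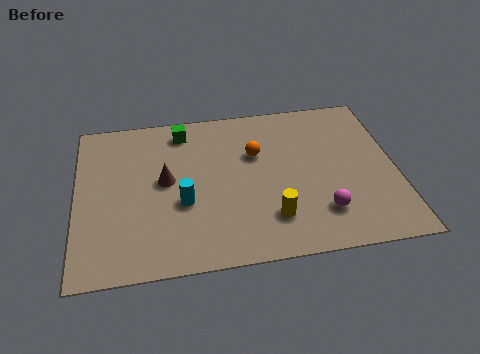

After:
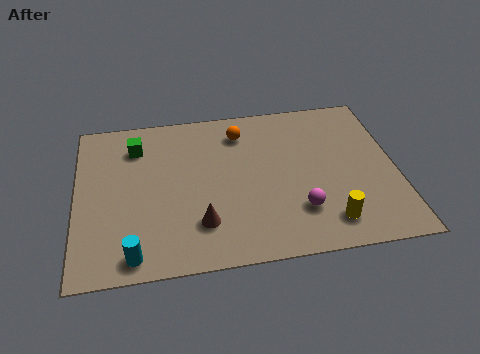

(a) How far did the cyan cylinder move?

2.8

The cyan cylinder was near (3.8, 3.1) before and (2.0, 0.9) after, so it travelled √(1.8² + 2.2²) ≈ 2.8 units.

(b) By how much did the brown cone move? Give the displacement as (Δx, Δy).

(1.2, -2.3)

The brown cone was at about (3.2, 4.3) and moved to about (4.4, 2.0).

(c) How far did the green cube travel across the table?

1.8

From (3.9, 6.8) to (2.2, 6.2), the green cube covered √(1.7² + 0.6²) ≈ 1.8 units.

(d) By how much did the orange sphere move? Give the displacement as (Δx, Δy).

(-0.5, 1.2)

The orange sphere started near (6.5, 5.2) and ended near (6.0, 6.4).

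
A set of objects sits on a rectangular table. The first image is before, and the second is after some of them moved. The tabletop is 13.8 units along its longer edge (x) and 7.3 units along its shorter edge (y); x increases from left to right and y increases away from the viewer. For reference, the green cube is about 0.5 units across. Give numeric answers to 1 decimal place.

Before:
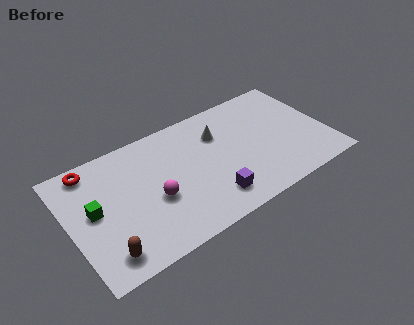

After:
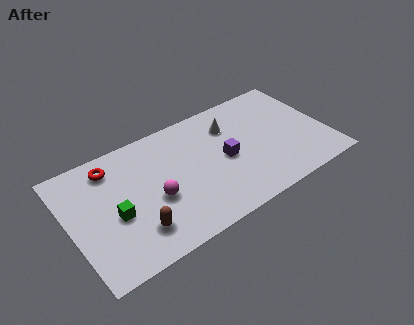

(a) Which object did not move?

the magenta sphere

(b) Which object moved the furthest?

the purple cube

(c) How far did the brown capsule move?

1.8

From (1.5, 1.2) to (3.2, 1.7), the brown capsule covered √(1.7² + 0.5²) ≈ 1.8 units.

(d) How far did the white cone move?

0.7

The white cone was near (8.2, 5.2) before and (8.9, 5.4) after, so it travelled √(0.7² + 0.2²) ≈ 0.7 units.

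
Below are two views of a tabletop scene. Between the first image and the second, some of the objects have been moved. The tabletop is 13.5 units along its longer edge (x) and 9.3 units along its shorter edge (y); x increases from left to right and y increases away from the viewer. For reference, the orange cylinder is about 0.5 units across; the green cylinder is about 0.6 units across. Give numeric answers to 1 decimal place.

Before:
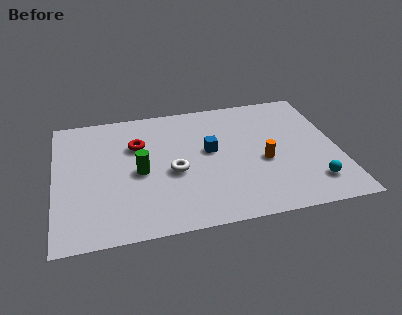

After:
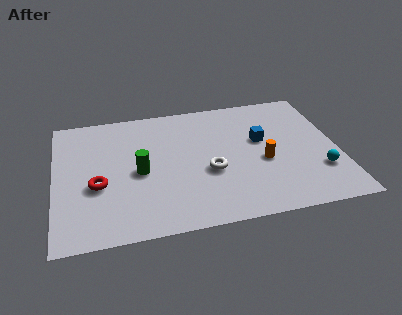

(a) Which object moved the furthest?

the red torus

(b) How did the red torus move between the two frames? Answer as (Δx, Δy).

(-2.0, -2.6)

The red torus was at about (4.0, 6.3) and moved to about (2.0, 3.7).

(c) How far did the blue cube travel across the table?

2.5

From (7.4, 5.2) to (9.9, 5.5), the blue cube covered √(2.5² + 0.3²) ≈ 2.5 units.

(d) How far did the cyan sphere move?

0.9

The cyan sphere moved from about (12.1, 1.9) to (12.5, 2.7), a distance of √(0.4² + 0.8²) ≈ 0.9.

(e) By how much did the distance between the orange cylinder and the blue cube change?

-1.2

Before: roughly 2.8 units apart; after: 1.6. That's 1.2 units closer together.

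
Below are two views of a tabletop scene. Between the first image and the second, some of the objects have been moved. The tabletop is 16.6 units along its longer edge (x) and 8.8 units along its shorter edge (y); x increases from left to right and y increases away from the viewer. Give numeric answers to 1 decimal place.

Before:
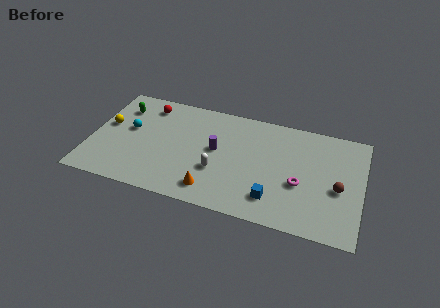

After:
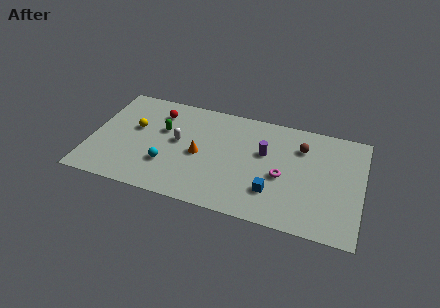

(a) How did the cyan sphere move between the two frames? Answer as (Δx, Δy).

(2.5, -2.3)

The cyan sphere started near (2.3, 5.0) and ended near (4.8, 2.7).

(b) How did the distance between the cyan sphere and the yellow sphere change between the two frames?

+1.9

Before: roughly 1.4 units apart; after: 3.3. That's 1.9 units further apart.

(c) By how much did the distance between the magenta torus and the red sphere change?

-1.9

The distance was about 10.4 in the first image and 8.5 in the second, so they moved 1.9 units closer together.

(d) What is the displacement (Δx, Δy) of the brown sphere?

(-2.4, 2.7)

The brown sphere started near (15.2, 3.8) and ended near (12.8, 6.5).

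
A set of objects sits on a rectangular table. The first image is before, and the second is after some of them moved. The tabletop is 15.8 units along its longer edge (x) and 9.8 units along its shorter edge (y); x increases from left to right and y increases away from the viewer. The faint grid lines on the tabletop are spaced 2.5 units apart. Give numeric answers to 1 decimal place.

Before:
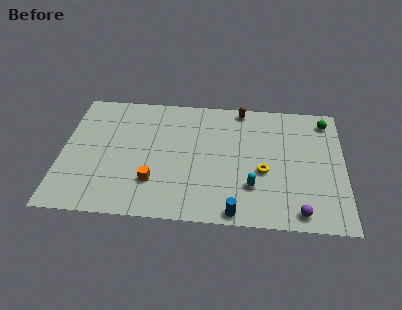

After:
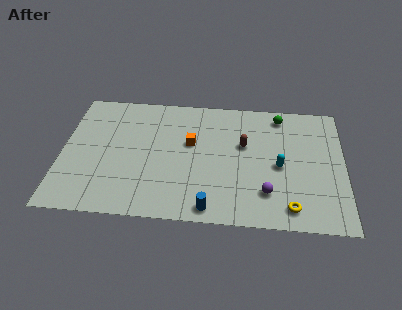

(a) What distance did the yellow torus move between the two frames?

3.0

The yellow torus was near (11.3, 4.0) before and (12.8, 1.4) after, so it travelled √(1.5² + 2.6²) ≈ 3.0 units.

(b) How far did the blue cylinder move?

1.4

The blue cylinder was near (9.8, 0.8) before and (8.4, 1.0) after, so it travelled √(1.4² + 0.2²) ≈ 1.4 units.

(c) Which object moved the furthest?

the orange cube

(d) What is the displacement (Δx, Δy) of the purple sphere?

(-1.8, 1.3)

The purple sphere started near (13.3, 1.1) and ended near (11.5, 2.4).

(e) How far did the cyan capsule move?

2.3

The cyan capsule moved from about (10.7, 2.8) to (12.2, 4.5), a distance of √(1.5² + 1.7²) ≈ 2.3.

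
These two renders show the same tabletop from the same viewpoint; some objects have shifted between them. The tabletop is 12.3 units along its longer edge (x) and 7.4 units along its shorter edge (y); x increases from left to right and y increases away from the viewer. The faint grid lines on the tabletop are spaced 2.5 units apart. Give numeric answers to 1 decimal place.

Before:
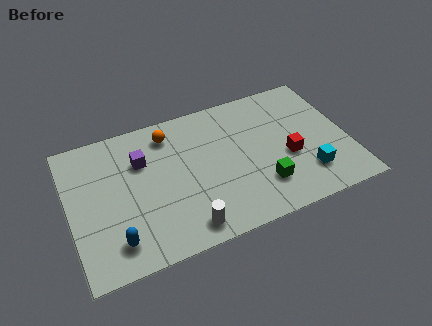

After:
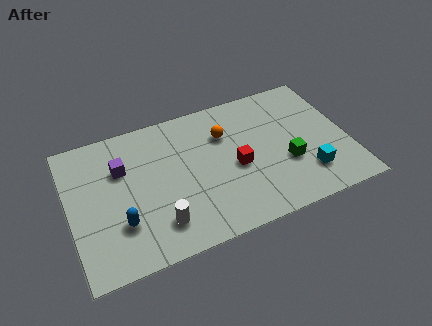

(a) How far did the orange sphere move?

2.6

From (4.6, 6.1) to (7.0, 5.2), the orange sphere covered √(2.4² + 0.9²) ≈ 2.6 units.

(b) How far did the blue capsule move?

0.9

The blue capsule moved from about (1.8, 1.4) to (2.1, 2.2), a distance of √(0.3² + 0.8²) ≈ 0.9.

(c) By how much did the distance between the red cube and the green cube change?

+0.6

They were about 1.7 units apart before and 2.3 after — 0.6 units further apart.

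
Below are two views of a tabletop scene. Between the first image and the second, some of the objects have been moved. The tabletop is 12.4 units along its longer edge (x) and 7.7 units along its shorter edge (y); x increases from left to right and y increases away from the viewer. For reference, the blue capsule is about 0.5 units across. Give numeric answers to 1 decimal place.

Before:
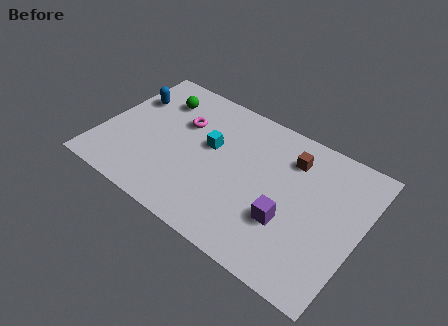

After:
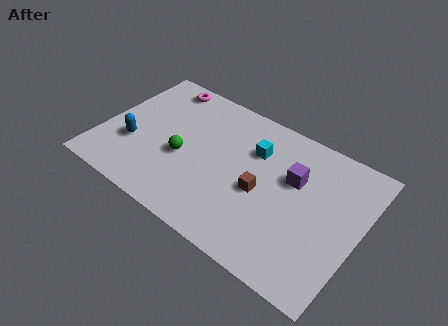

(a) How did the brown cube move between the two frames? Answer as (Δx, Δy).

(-1.0, -2.5)

The brown cube started near (8.8, 5.9) and ended near (7.8, 3.4).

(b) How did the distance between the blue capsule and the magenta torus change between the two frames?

+1.5

Before: roughly 2.6 units apart; after: 4.1. That's 1.5 units further apart.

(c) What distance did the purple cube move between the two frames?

2.3

From (9.2, 2.6) to (9.1, 4.9), the purple cube covered √(0.1² + 2.3²) ≈ 2.3 units.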